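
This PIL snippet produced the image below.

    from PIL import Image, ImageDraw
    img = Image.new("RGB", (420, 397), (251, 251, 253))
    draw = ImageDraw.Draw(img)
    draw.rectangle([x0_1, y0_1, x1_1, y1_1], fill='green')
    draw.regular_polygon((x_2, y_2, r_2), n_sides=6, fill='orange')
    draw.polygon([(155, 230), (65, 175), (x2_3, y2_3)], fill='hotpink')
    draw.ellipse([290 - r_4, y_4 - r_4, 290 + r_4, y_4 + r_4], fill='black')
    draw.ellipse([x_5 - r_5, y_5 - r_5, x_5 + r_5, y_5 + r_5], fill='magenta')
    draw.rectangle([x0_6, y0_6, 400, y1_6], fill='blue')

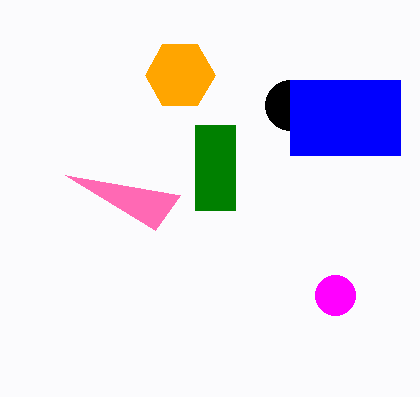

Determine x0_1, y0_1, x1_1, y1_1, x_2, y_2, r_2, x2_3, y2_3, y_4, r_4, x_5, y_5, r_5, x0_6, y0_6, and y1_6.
x0_1 = 195
y0_1 = 125
x1_1 = 235
y1_1 = 210
x_2 = 180
y_2 = 75
r_2 = 35
x2_3 = 180
y2_3 = 195
y_4 = 105
r_4 = 25
x_5 = 335
y_5 = 295
r_5 = 20
x0_6 = 290
y0_6 = 80
y1_6 = 155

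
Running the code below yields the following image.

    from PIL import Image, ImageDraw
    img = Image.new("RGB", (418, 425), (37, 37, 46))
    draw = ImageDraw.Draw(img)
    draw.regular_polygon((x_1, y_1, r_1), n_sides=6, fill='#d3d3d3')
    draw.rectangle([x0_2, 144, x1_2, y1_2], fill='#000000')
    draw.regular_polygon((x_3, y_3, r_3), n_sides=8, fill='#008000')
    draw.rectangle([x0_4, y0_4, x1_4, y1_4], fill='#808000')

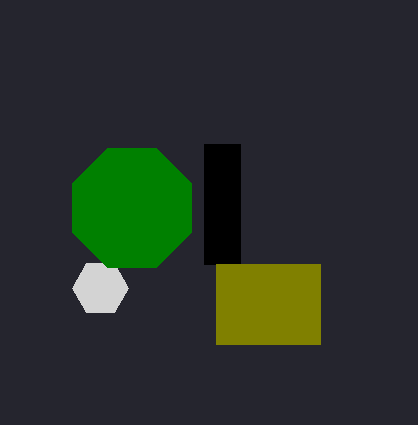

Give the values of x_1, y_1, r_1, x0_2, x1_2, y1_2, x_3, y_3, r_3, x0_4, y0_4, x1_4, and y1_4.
x_1 = 100
y_1 = 288
r_1 = 28
x0_2 = 204
x1_2 = 240
y1_2 = 264
x_3 = 132
y_3 = 208
r_3 = 64
x0_4 = 216
y0_4 = 264
x1_4 = 320
y1_4 = 344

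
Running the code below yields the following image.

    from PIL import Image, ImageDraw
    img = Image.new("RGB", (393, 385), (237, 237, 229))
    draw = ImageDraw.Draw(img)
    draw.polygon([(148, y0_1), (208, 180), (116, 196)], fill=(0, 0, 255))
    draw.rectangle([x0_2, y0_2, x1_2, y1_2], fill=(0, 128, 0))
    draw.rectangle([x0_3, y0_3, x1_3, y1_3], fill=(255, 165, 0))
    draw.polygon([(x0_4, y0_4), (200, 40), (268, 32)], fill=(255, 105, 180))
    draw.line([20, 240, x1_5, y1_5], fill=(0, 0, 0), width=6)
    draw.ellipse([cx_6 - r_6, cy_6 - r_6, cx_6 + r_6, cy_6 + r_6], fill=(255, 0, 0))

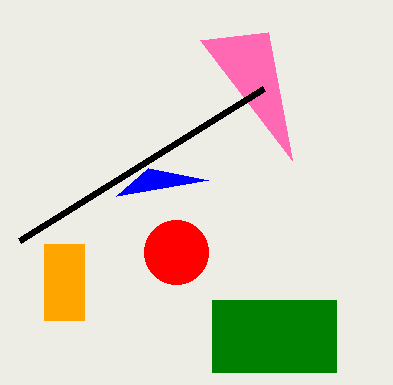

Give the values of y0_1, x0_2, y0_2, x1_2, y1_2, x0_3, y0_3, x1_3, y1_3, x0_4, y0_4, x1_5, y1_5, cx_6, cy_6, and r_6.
y0_1 = 168, x0_2 = 212, y0_2 = 300, x1_2 = 336, y1_2 = 372, x0_3 = 44, y0_3 = 244, x1_3 = 84, y1_3 = 320, x0_4 = 292, y0_4 = 160, x1_5 = 264, y1_5 = 88, cx_6 = 176, cy_6 = 252, r_6 = 32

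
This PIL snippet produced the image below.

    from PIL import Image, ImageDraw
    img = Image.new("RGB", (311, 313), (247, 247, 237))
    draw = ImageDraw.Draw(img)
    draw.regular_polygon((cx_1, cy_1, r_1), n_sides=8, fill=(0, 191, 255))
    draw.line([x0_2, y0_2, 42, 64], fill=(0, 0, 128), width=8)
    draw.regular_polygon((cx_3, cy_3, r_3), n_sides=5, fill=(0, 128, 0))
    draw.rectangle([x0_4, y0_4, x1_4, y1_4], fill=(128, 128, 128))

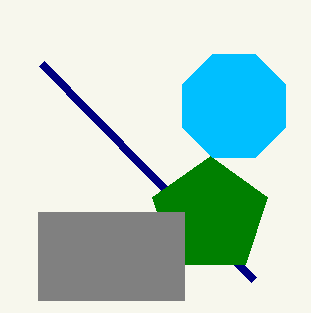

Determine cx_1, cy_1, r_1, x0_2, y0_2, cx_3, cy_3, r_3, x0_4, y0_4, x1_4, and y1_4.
cx_1 = 234, cy_1 = 106, r_1 = 56, x0_2 = 254, y0_2 = 280, cx_3 = 210, cy_3 = 216, r_3 = 60, x0_4 = 38, y0_4 = 212, x1_4 = 184, y1_4 = 300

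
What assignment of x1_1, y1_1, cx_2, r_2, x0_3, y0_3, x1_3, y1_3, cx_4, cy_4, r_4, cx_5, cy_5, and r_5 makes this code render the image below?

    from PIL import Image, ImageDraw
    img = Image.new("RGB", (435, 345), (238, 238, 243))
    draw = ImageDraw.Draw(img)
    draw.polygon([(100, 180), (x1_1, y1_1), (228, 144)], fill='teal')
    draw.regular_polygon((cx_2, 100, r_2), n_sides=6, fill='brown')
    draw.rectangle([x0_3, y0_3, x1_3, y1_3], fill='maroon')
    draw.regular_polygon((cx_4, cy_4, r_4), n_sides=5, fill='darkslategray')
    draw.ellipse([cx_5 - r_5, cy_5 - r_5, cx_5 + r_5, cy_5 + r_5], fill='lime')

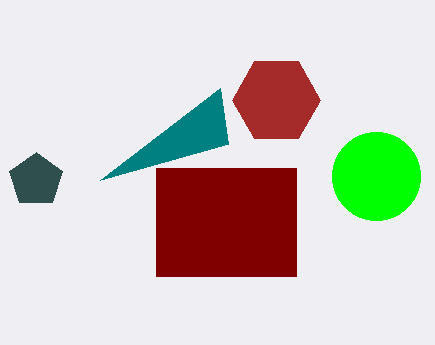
x1_1 = 220, y1_1 = 88, cx_2 = 276, r_2 = 44, x0_3 = 156, y0_3 = 168, x1_3 = 296, y1_3 = 276, cx_4 = 36, cy_4 = 180, r_4 = 28, cx_5 = 376, cy_5 = 176, r_5 = 44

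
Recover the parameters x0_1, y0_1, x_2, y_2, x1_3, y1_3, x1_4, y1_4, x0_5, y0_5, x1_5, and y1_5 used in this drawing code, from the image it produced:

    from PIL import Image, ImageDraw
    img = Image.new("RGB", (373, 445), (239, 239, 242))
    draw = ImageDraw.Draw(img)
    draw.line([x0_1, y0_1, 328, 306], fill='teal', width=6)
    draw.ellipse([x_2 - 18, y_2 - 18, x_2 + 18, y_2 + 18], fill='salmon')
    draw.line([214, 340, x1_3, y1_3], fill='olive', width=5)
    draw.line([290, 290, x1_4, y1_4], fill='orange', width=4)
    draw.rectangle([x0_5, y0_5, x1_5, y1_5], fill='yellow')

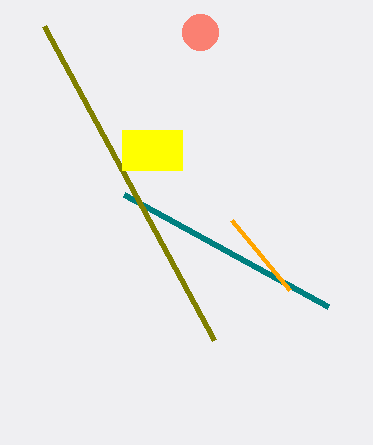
x0_1 = 124; y0_1 = 194; x_2 = 200; y_2 = 32; x1_3 = 44; y1_3 = 26; x1_4 = 232; y1_4 = 220; x0_5 = 122; y0_5 = 130; x1_5 = 182; y1_5 = 170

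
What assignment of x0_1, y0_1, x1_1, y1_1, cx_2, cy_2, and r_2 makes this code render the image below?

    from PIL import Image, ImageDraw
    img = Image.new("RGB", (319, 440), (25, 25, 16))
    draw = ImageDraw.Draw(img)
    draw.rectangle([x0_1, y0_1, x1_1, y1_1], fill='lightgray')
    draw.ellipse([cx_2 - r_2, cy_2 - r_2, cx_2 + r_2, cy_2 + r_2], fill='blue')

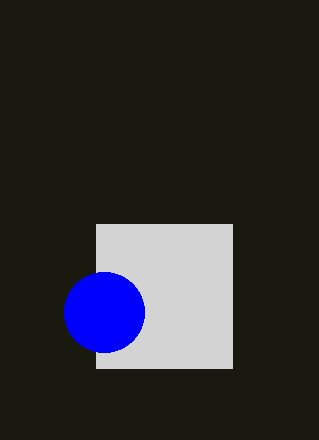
x0_1 = 96
y0_1 = 224
x1_1 = 232
y1_1 = 368
cx_2 = 104
cy_2 = 312
r_2 = 40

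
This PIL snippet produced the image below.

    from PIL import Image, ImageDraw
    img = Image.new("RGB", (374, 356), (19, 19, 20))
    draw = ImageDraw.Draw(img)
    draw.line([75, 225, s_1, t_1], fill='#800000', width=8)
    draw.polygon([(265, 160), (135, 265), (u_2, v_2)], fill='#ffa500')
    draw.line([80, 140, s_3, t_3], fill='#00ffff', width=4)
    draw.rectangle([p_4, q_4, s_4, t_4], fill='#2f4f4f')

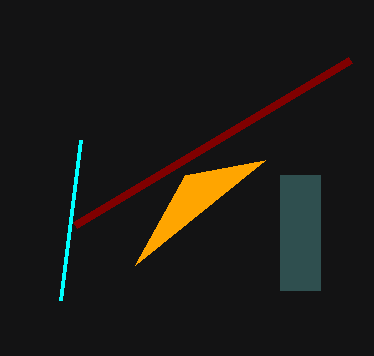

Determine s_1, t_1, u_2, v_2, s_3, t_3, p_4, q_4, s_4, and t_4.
s_1 = 350, t_1 = 60, u_2 = 185, v_2 = 175, s_3 = 60, t_3 = 300, p_4 = 280, q_4 = 175, s_4 = 320, t_4 = 290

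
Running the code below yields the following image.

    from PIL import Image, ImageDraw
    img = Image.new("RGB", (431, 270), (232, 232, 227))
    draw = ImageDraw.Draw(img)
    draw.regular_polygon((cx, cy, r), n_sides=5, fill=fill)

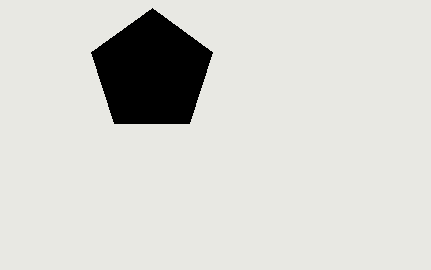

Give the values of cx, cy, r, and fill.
cx = 152
cy = 72
r = 64
fill = 'black'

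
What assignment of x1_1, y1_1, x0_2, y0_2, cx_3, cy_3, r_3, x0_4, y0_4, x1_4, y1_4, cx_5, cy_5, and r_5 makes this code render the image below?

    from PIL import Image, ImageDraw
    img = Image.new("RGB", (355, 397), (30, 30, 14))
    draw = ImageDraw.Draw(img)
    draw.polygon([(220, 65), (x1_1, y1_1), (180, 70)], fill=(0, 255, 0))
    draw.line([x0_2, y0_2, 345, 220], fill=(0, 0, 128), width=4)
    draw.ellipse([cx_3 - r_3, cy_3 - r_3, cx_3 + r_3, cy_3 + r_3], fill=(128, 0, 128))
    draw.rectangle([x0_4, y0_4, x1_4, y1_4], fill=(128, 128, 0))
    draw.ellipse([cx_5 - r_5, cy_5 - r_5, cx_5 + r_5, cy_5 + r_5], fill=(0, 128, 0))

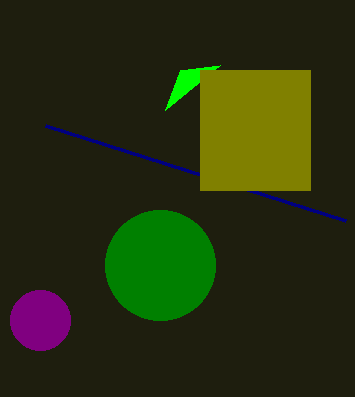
x1_1 = 165
y1_1 = 110
x0_2 = 45
y0_2 = 125
cx_3 = 40
cy_3 = 320
r_3 = 30
x0_4 = 200
y0_4 = 70
x1_4 = 310
y1_4 = 190
cx_5 = 160
cy_5 = 265
r_5 = 55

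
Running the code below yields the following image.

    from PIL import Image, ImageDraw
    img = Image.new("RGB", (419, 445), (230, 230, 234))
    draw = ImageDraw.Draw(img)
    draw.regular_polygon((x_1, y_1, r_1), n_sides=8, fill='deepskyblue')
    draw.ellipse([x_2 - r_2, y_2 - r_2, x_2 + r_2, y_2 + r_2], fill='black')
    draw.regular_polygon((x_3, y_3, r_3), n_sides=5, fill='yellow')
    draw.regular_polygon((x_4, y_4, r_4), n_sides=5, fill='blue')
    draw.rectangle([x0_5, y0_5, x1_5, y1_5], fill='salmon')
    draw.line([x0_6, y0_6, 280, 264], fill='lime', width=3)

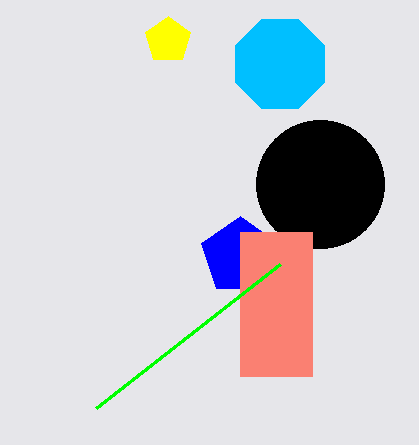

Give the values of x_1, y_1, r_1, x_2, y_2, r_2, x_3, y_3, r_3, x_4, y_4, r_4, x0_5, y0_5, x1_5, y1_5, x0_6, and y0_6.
x_1 = 280, y_1 = 64, r_1 = 48, x_2 = 320, y_2 = 184, r_2 = 64, x_3 = 168, y_3 = 40, r_3 = 24, x_4 = 240, y_4 = 256, r_4 = 40, x0_5 = 240, y0_5 = 232, x1_5 = 312, y1_5 = 376, x0_6 = 96, y0_6 = 408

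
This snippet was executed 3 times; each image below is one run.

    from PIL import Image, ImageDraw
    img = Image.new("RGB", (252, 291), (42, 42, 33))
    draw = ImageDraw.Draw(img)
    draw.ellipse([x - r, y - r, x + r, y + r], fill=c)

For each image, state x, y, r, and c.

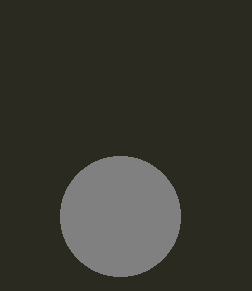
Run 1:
x = 120
y = 216
r = 60
c = 'gray'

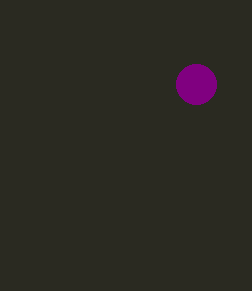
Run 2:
x = 196; y = 84; r = 20; c = 'purple'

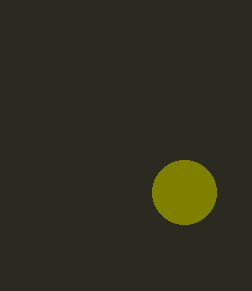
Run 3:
x = 184
y = 192
r = 32
c = 'olive'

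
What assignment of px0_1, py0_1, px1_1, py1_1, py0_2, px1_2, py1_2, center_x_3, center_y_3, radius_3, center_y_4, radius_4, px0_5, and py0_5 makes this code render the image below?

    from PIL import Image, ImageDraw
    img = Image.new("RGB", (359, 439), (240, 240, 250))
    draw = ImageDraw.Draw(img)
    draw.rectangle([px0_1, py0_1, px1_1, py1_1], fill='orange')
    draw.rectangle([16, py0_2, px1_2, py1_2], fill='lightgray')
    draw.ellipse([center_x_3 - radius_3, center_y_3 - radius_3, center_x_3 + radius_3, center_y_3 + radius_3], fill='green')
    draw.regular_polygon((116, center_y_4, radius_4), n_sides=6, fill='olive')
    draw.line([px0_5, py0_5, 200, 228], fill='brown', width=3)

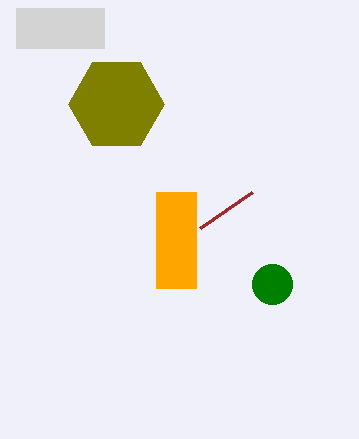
px0_1 = 156; py0_1 = 192; px1_1 = 196; py1_1 = 288; py0_2 = 8; px1_2 = 104; py1_2 = 48; center_x_3 = 272; center_y_3 = 284; radius_3 = 20; center_y_4 = 104; radius_4 = 48; px0_5 = 252; py0_5 = 192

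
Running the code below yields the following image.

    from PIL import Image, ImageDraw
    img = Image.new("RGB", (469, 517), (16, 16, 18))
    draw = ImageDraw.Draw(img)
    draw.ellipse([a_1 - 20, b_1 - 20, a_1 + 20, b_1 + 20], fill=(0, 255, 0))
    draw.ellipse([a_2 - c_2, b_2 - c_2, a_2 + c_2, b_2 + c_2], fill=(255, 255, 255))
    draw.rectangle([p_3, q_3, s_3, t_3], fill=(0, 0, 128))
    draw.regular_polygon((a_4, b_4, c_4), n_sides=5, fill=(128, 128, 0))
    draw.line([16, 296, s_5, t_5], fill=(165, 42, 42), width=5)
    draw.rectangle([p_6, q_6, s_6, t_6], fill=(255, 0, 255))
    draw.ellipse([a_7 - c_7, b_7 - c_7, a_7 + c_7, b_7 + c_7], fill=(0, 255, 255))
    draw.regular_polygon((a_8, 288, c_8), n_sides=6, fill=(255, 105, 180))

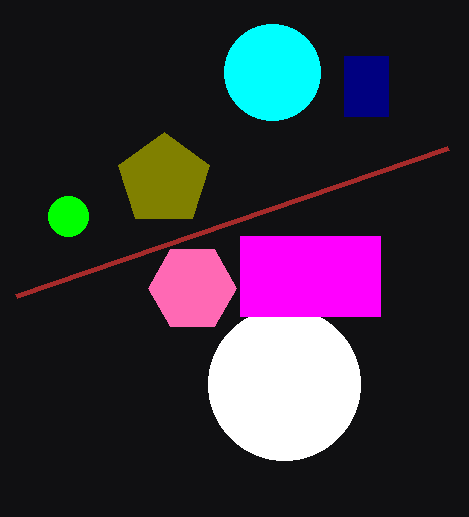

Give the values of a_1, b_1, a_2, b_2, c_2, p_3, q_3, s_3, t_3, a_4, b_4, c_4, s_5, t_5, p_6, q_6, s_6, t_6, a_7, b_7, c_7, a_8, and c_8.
a_1 = 68; b_1 = 216; a_2 = 284; b_2 = 384; c_2 = 76; p_3 = 344; q_3 = 56; s_3 = 388; t_3 = 116; a_4 = 164; b_4 = 180; c_4 = 48; s_5 = 448; t_5 = 148; p_6 = 240; q_6 = 236; s_6 = 380; t_6 = 316; a_7 = 272; b_7 = 72; c_7 = 48; a_8 = 192; c_8 = 44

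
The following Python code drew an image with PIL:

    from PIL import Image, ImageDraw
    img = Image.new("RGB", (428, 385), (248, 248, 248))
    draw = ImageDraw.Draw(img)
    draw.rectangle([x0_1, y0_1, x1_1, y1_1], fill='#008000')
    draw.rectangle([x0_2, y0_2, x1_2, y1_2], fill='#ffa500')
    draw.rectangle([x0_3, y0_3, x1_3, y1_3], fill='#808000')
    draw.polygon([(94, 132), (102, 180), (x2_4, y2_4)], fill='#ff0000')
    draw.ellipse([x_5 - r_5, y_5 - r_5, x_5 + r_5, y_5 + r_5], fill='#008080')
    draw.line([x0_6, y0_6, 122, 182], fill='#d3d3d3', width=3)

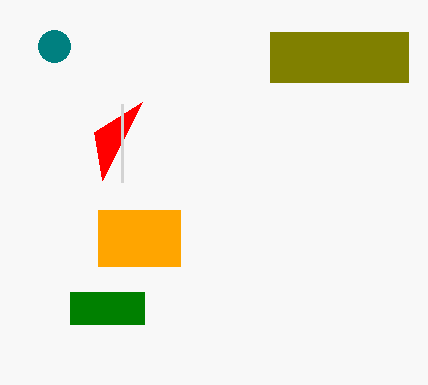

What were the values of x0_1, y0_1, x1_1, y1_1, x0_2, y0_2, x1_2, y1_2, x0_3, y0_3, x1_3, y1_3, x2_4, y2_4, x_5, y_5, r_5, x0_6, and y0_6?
x0_1 = 70
y0_1 = 292
x1_1 = 144
y1_1 = 324
x0_2 = 98
y0_2 = 210
x1_2 = 180
y1_2 = 266
x0_3 = 270
y0_3 = 32
x1_3 = 408
y1_3 = 82
x2_4 = 142
y2_4 = 102
x_5 = 54
y_5 = 46
r_5 = 16
x0_6 = 122
y0_6 = 104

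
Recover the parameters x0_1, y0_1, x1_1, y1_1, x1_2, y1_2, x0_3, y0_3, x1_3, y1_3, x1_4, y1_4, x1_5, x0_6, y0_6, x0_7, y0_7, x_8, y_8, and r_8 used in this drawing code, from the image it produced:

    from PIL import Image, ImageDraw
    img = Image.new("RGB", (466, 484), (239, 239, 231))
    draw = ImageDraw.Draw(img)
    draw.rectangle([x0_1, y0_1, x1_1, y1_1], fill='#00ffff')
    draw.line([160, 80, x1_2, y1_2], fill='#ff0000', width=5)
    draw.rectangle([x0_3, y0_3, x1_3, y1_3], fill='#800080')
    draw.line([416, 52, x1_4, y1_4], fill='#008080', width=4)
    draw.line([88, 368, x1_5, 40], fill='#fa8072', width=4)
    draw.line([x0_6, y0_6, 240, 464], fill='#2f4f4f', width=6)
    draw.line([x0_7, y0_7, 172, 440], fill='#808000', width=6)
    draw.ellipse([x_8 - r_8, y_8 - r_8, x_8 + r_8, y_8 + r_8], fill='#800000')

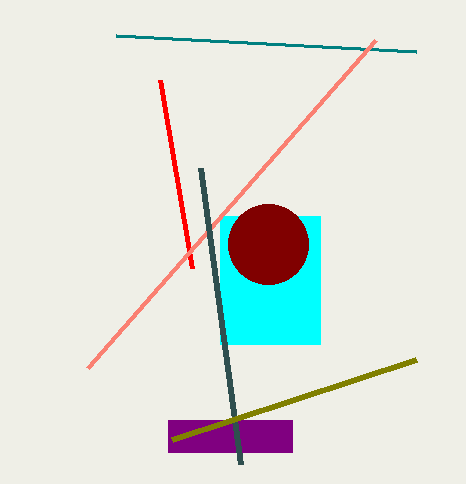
x0_1 = 220
y0_1 = 216
x1_1 = 320
y1_1 = 344
x1_2 = 192
y1_2 = 268
x0_3 = 168
y0_3 = 420
x1_3 = 292
y1_3 = 452
x1_4 = 116
y1_4 = 36
x1_5 = 376
x0_6 = 200
y0_6 = 168
x0_7 = 416
y0_7 = 360
x_8 = 268
y_8 = 244
r_8 = 40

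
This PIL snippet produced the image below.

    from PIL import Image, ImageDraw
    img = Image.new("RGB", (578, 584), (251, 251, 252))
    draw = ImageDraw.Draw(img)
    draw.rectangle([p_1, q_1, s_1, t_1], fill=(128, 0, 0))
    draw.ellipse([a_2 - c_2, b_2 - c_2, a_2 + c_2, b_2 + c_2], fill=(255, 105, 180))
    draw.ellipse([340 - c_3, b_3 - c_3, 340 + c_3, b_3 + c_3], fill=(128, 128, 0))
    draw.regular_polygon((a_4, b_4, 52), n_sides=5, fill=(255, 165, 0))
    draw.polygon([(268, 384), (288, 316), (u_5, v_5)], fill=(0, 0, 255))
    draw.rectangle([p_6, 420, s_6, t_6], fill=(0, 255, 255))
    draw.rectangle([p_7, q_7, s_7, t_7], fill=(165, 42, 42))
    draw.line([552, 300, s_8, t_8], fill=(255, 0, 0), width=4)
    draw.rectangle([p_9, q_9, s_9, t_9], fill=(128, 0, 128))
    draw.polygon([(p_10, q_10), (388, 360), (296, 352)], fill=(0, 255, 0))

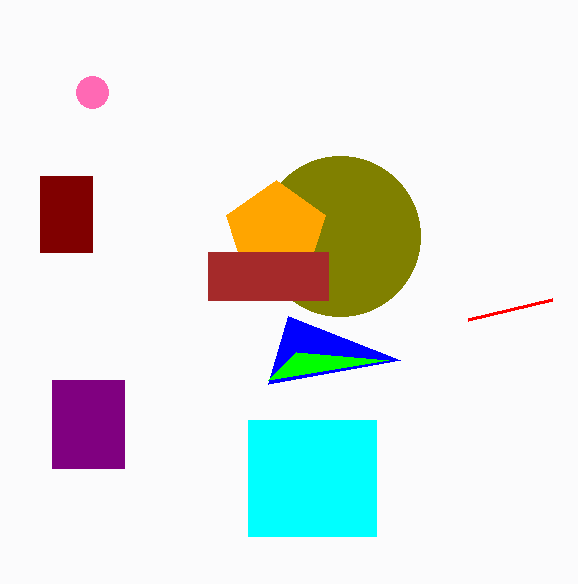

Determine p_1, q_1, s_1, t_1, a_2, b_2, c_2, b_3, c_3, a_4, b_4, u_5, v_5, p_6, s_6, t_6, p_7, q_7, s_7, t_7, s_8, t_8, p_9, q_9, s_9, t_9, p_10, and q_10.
p_1 = 40; q_1 = 176; s_1 = 92; t_1 = 252; a_2 = 92; b_2 = 92; c_2 = 16; b_3 = 236; c_3 = 80; a_4 = 276; b_4 = 232; u_5 = 400; v_5 = 360; p_6 = 248; s_6 = 376; t_6 = 536; p_7 = 208; q_7 = 252; s_7 = 328; t_7 = 300; s_8 = 468; t_8 = 320; p_9 = 52; q_9 = 380; s_9 = 124; t_9 = 468; p_10 = 268; q_10 = 380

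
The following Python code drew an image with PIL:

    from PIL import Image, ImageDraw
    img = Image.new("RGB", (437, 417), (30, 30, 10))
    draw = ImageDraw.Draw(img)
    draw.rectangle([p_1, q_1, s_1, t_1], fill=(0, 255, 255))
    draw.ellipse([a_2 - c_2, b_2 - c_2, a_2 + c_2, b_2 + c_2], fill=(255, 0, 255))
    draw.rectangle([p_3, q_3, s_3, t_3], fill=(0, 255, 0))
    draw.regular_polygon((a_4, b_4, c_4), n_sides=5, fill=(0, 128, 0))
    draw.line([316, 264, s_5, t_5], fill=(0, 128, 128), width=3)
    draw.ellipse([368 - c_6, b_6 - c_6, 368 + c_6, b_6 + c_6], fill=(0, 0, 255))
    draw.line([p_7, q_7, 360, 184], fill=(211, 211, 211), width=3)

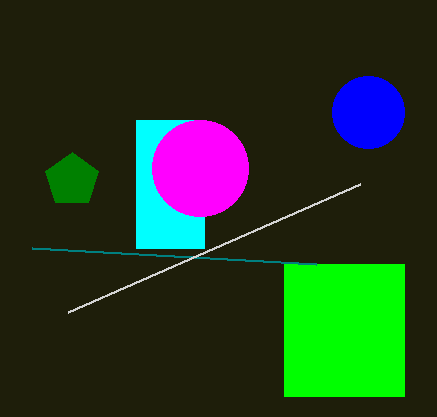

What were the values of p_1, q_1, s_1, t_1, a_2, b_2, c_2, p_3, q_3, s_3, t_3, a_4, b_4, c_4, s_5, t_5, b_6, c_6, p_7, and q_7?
p_1 = 136; q_1 = 120; s_1 = 204; t_1 = 248; a_2 = 200; b_2 = 168; c_2 = 48; p_3 = 284; q_3 = 264; s_3 = 404; t_3 = 396; a_4 = 72; b_4 = 180; c_4 = 28; s_5 = 32; t_5 = 248; b_6 = 112; c_6 = 36; p_7 = 68; q_7 = 312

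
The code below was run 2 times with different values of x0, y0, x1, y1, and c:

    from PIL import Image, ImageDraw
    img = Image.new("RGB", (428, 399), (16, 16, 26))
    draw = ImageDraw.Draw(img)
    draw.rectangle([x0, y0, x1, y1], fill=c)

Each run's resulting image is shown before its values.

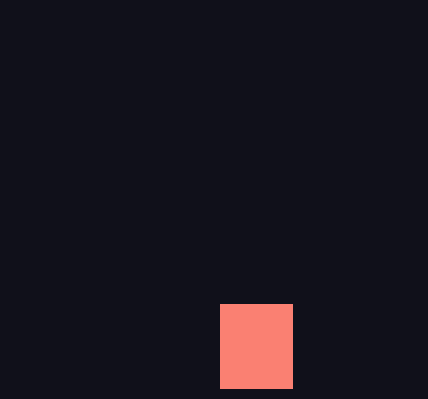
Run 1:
x0 = 220; y0 = 304; x1 = 292; y1 = 388; c = 'salmon'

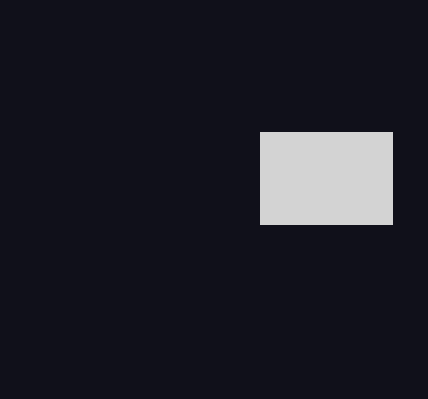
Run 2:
x0 = 260
y0 = 132
x1 = 392
y1 = 224
c = 'lightgray'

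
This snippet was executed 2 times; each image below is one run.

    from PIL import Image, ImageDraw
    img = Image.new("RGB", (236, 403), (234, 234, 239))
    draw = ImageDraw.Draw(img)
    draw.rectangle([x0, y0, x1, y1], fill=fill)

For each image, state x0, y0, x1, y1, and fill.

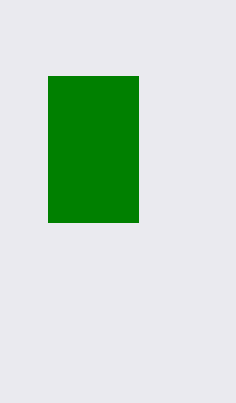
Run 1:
x0 = 48, y0 = 76, x1 = 138, y1 = 222, fill = 'green'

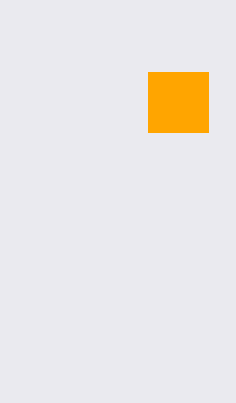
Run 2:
x0 = 148; y0 = 72; x1 = 208; y1 = 132; fill = 'orange'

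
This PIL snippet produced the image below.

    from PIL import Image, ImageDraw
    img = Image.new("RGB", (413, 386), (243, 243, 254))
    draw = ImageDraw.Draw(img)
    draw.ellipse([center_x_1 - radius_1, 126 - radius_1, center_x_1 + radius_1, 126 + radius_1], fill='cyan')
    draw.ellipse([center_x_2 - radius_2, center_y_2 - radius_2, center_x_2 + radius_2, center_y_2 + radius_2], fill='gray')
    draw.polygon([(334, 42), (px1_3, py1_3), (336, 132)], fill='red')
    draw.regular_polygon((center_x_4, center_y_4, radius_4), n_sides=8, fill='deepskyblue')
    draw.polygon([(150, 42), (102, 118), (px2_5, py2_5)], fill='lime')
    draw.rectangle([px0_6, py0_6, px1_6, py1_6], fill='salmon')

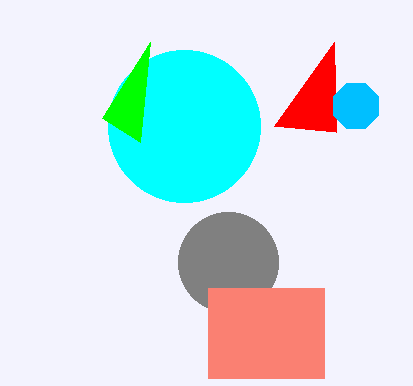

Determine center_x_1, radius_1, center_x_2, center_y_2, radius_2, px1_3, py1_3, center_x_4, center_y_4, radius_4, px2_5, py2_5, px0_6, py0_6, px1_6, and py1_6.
center_x_1 = 184, radius_1 = 76, center_x_2 = 228, center_y_2 = 262, radius_2 = 50, px1_3 = 274, py1_3 = 126, center_x_4 = 356, center_y_4 = 106, radius_4 = 24, px2_5 = 140, py2_5 = 142, px0_6 = 208, py0_6 = 288, px1_6 = 324, py1_6 = 378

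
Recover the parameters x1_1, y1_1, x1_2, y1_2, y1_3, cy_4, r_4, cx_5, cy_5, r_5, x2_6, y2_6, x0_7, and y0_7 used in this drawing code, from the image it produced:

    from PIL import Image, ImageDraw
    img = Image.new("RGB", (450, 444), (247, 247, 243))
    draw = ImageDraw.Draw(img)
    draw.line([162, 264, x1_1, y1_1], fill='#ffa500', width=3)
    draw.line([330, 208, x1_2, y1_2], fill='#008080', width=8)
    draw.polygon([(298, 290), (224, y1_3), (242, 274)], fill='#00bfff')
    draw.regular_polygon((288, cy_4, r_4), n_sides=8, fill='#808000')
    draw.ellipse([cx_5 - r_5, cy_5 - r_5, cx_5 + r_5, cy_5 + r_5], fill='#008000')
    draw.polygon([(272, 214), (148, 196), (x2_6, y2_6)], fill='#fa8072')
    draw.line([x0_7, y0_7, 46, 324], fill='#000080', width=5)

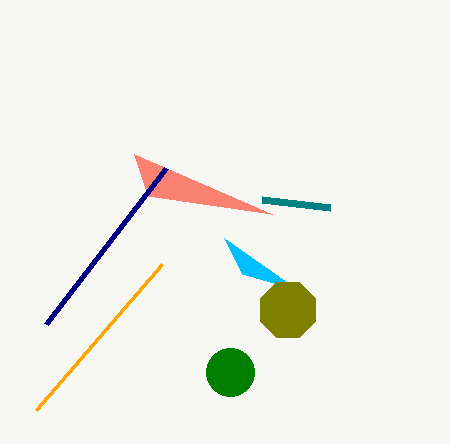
x1_1 = 36, y1_1 = 410, x1_2 = 262, y1_2 = 200, y1_3 = 238, cy_4 = 310, r_4 = 30, cx_5 = 230, cy_5 = 372, r_5 = 24, x2_6 = 134, y2_6 = 154, x0_7 = 166, y0_7 = 168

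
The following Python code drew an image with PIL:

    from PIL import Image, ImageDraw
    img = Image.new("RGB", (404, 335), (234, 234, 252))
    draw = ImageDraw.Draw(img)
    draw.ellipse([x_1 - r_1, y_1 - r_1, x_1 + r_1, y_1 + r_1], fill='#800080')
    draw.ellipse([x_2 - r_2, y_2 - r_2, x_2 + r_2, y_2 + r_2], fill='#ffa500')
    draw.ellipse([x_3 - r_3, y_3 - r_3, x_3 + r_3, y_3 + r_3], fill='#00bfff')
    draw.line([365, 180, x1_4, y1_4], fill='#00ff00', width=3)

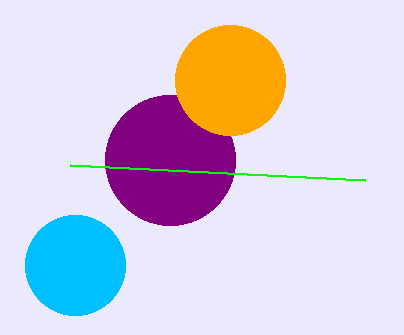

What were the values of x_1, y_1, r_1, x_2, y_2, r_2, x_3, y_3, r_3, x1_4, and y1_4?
x_1 = 170; y_1 = 160; r_1 = 65; x_2 = 230; y_2 = 80; r_2 = 55; x_3 = 75; y_3 = 265; r_3 = 50; x1_4 = 70; y1_4 = 165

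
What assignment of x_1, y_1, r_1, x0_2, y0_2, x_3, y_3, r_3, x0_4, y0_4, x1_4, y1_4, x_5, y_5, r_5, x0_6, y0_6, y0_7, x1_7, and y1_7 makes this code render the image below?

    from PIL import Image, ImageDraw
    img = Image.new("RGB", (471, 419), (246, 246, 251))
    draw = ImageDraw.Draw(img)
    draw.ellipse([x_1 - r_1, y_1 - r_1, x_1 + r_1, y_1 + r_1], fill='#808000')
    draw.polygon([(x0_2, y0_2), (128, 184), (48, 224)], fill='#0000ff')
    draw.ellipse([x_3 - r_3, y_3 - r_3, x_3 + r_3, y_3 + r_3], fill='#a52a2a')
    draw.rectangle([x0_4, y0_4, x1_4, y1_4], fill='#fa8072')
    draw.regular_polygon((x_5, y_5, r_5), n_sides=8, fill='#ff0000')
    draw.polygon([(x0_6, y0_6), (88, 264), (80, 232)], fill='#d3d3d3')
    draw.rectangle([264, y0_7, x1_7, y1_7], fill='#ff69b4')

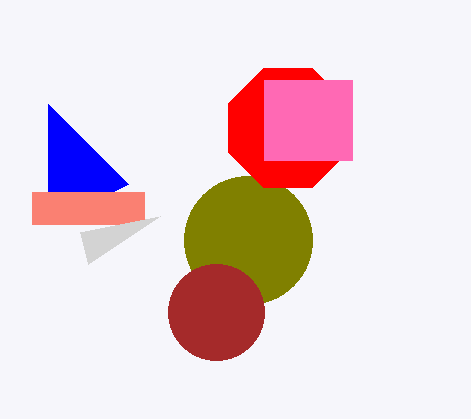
x_1 = 248; y_1 = 240; r_1 = 64; x0_2 = 48; y0_2 = 104; x_3 = 216; y_3 = 312; r_3 = 48; x0_4 = 32; y0_4 = 192; x1_4 = 144; y1_4 = 224; x_5 = 288; y_5 = 128; r_5 = 64; x0_6 = 160; y0_6 = 216; y0_7 = 80; x1_7 = 352; y1_7 = 160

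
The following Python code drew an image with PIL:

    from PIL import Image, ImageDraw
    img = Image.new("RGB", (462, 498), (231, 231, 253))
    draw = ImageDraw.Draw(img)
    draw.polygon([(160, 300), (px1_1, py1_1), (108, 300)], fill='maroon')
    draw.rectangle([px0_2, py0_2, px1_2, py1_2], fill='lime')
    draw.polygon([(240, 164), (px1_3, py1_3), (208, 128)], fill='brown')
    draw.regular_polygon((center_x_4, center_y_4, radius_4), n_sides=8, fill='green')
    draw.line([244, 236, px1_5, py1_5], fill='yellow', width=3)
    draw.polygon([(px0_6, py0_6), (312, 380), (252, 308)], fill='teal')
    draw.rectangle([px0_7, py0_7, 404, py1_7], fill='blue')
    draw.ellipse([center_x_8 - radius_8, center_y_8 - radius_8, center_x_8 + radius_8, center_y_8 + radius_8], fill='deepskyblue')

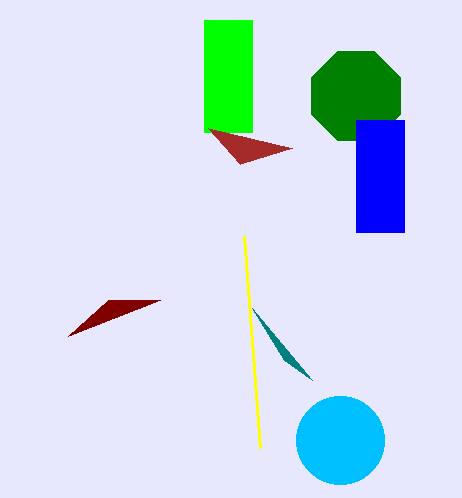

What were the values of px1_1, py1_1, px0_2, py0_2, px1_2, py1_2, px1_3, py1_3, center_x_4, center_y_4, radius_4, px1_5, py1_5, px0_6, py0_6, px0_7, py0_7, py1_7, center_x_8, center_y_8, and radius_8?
px1_1 = 68, py1_1 = 336, px0_2 = 204, py0_2 = 20, px1_2 = 252, py1_2 = 132, px1_3 = 292, py1_3 = 148, center_x_4 = 356, center_y_4 = 96, radius_4 = 48, px1_5 = 260, py1_5 = 448, px0_6 = 284, py0_6 = 360, px0_7 = 356, py0_7 = 120, py1_7 = 232, center_x_8 = 340, center_y_8 = 440, radius_8 = 44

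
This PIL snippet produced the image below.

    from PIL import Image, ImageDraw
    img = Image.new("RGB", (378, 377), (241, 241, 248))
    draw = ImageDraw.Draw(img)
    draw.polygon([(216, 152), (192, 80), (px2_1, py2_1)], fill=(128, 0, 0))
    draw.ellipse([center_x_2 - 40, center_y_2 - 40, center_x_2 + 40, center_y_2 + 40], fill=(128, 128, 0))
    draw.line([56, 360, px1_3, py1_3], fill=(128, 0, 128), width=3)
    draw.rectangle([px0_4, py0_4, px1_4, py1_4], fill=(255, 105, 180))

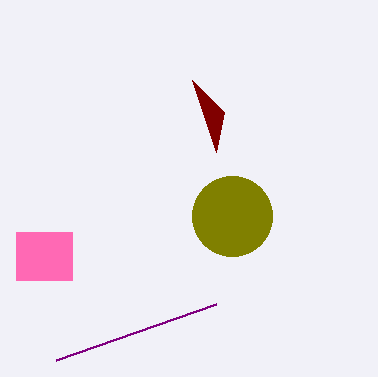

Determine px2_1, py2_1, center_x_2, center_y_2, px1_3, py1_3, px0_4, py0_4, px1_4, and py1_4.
px2_1 = 224, py2_1 = 112, center_x_2 = 232, center_y_2 = 216, px1_3 = 216, py1_3 = 304, px0_4 = 16, py0_4 = 232, px1_4 = 72, py1_4 = 280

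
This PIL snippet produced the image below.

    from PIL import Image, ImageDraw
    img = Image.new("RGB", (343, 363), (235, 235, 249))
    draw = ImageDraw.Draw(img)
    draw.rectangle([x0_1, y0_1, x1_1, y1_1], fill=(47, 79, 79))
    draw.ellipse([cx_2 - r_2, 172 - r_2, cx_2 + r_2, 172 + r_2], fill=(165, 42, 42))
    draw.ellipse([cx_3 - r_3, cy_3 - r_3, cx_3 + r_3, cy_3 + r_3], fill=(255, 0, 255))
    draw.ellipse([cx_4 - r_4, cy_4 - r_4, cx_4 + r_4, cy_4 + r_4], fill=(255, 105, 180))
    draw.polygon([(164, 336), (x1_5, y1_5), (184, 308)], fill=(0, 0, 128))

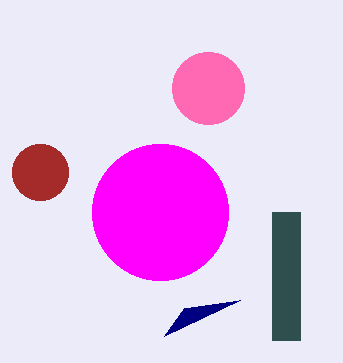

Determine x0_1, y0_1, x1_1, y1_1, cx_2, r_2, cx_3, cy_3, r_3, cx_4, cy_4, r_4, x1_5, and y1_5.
x0_1 = 272; y0_1 = 212; x1_1 = 300; y1_1 = 340; cx_2 = 40; r_2 = 28; cx_3 = 160; cy_3 = 212; r_3 = 68; cx_4 = 208; cy_4 = 88; r_4 = 36; x1_5 = 240; y1_5 = 300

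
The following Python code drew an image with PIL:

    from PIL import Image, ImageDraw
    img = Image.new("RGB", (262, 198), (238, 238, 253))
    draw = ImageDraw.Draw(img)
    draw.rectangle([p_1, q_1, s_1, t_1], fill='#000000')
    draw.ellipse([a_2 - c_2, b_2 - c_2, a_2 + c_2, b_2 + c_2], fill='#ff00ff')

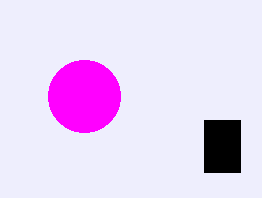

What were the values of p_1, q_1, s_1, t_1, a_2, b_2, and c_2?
p_1 = 204; q_1 = 120; s_1 = 240; t_1 = 172; a_2 = 84; b_2 = 96; c_2 = 36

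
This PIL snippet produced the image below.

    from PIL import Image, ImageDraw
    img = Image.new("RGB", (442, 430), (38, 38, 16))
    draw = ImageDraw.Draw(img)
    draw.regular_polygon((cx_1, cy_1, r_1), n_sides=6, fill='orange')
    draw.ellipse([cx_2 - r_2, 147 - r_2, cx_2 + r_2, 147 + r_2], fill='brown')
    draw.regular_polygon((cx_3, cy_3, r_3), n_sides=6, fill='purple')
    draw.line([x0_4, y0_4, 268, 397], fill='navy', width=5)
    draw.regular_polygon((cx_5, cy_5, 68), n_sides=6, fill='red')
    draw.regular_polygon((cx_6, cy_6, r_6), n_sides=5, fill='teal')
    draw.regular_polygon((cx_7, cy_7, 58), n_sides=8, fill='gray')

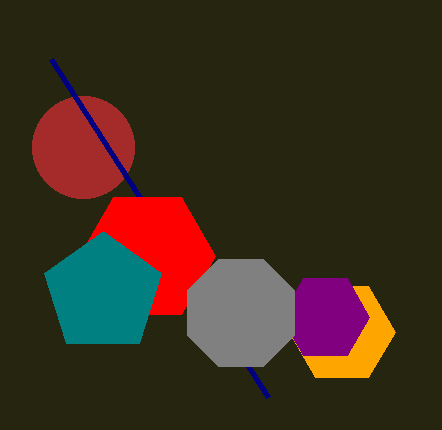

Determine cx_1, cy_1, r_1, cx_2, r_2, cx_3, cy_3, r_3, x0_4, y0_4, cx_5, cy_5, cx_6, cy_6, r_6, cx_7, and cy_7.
cx_1 = 342; cy_1 = 332; r_1 = 53; cx_2 = 83; r_2 = 51; cx_3 = 325; cy_3 = 317; r_3 = 44; x0_4 = 51; y0_4 = 59; cx_5 = 147; cy_5 = 256; cx_6 = 103; cy_6 = 293; r_6 = 62; cx_7 = 241; cy_7 = 313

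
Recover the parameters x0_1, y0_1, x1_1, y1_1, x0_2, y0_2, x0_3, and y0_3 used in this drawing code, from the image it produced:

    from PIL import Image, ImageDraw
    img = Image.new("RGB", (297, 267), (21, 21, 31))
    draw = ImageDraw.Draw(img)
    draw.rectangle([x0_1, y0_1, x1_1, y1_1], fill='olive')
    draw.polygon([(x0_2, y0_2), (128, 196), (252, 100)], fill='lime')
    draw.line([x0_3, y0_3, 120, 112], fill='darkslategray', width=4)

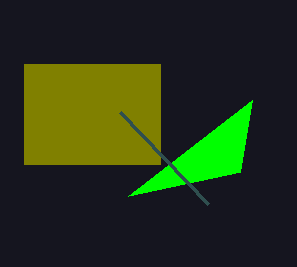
x0_1 = 24
y0_1 = 64
x1_1 = 160
y1_1 = 164
x0_2 = 240
y0_2 = 172
x0_3 = 208
y0_3 = 204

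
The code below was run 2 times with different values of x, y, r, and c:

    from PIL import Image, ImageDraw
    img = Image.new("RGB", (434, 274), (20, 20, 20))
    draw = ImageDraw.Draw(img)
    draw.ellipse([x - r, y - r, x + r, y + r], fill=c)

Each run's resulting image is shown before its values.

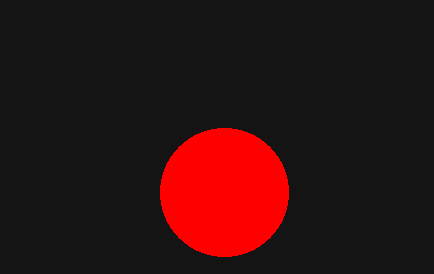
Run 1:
x = 224, y = 192, r = 64, c = 'red'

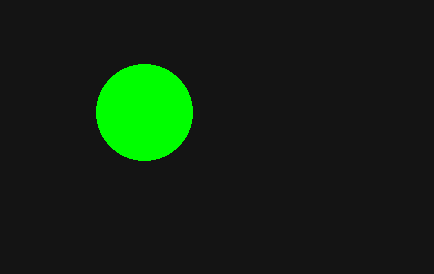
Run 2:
x = 144, y = 112, r = 48, c = 'lime'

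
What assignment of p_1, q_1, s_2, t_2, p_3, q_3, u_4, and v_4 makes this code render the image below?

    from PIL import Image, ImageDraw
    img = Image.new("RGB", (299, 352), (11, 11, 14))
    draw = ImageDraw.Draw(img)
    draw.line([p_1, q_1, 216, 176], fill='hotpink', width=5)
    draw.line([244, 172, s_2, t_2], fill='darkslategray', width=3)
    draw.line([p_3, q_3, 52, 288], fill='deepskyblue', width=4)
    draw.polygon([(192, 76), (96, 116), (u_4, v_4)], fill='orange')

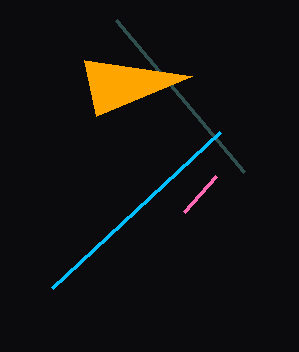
p_1 = 184
q_1 = 212
s_2 = 116
t_2 = 20
p_3 = 220
q_3 = 132
u_4 = 84
v_4 = 60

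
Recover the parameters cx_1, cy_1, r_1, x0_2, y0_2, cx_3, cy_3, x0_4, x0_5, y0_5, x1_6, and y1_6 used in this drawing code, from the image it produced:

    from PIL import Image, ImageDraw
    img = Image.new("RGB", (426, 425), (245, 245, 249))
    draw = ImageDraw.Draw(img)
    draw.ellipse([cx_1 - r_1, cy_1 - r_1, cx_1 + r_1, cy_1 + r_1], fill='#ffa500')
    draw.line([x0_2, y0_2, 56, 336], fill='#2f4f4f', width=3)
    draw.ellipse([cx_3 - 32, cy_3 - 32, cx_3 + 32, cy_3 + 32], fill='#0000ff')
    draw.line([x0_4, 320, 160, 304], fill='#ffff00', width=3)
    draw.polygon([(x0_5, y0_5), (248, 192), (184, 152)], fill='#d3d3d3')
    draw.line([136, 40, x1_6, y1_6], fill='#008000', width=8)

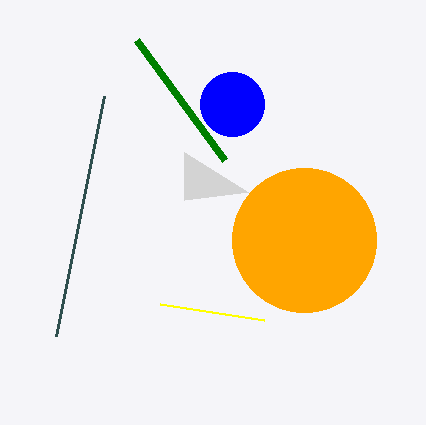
cx_1 = 304, cy_1 = 240, r_1 = 72, x0_2 = 104, y0_2 = 96, cx_3 = 232, cy_3 = 104, x0_4 = 264, x0_5 = 184, y0_5 = 200, x1_6 = 224, y1_6 = 160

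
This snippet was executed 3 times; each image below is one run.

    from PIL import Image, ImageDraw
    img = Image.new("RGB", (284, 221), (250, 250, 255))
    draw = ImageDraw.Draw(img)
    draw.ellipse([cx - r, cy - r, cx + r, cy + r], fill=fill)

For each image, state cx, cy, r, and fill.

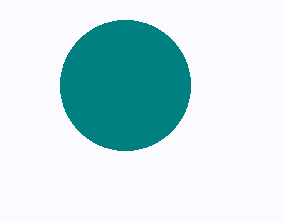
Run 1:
cx = 125
cy = 85
r = 65
fill = 'teal'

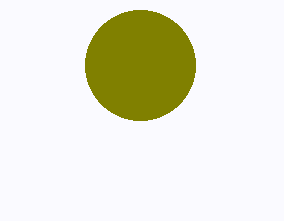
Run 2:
cx = 140
cy = 65
r = 55
fill = 'olive'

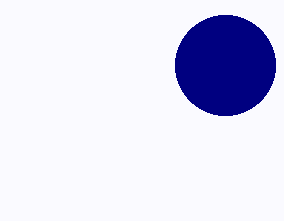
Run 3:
cx = 225, cy = 65, r = 50, fill = 'navy'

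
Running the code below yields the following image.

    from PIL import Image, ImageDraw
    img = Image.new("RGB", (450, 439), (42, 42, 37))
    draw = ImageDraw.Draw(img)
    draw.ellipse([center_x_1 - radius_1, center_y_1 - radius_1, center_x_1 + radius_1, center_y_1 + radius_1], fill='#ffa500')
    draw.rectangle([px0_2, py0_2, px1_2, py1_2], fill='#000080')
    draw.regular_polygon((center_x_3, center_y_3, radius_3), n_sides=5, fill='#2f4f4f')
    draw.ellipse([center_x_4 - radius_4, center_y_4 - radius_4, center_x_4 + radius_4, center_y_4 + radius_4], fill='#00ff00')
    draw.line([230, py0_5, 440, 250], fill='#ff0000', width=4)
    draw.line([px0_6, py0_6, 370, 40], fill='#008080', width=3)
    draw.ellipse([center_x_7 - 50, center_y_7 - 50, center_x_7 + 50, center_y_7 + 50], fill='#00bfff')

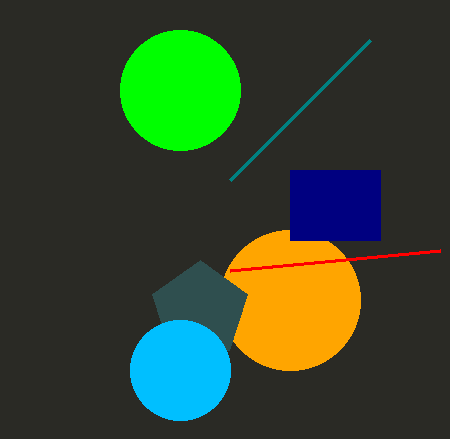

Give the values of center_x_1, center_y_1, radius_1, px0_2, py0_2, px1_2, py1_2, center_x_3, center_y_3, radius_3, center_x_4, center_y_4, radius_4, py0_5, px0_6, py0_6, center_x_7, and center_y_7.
center_x_1 = 290; center_y_1 = 300; radius_1 = 70; px0_2 = 290; py0_2 = 170; px1_2 = 380; py1_2 = 240; center_x_3 = 200; center_y_3 = 310; radius_3 = 50; center_x_4 = 180; center_y_4 = 90; radius_4 = 60; py0_5 = 270; px0_6 = 230; py0_6 = 180; center_x_7 = 180; center_y_7 = 370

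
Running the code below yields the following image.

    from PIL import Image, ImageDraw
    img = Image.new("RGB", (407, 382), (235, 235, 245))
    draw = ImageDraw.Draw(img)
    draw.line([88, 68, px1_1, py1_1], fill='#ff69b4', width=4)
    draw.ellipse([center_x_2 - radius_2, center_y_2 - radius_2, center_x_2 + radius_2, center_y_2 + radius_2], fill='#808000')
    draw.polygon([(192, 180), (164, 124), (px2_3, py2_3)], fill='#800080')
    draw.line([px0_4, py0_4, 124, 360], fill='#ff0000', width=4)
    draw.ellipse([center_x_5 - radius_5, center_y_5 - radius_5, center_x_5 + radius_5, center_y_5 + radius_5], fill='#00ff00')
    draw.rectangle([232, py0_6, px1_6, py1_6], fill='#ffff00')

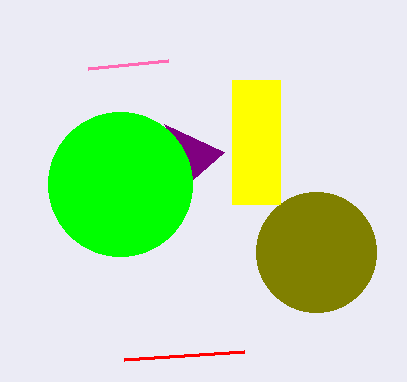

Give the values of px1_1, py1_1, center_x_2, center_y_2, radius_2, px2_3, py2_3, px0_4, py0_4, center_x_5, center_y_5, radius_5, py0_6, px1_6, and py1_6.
px1_1 = 168, py1_1 = 60, center_x_2 = 316, center_y_2 = 252, radius_2 = 60, px2_3 = 224, py2_3 = 152, px0_4 = 244, py0_4 = 352, center_x_5 = 120, center_y_5 = 184, radius_5 = 72, py0_6 = 80, px1_6 = 280, py1_6 = 204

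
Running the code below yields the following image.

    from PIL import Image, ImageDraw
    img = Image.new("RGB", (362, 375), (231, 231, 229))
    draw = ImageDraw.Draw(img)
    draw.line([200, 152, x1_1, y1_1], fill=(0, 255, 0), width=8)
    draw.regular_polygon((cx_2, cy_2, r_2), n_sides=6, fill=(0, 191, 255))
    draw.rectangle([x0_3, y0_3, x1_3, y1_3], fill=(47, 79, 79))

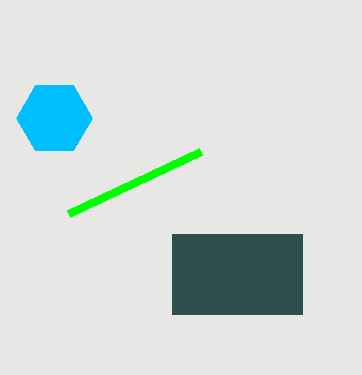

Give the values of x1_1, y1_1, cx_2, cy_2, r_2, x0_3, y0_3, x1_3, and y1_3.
x1_1 = 68, y1_1 = 214, cx_2 = 54, cy_2 = 118, r_2 = 38, x0_3 = 172, y0_3 = 234, x1_3 = 302, y1_3 = 314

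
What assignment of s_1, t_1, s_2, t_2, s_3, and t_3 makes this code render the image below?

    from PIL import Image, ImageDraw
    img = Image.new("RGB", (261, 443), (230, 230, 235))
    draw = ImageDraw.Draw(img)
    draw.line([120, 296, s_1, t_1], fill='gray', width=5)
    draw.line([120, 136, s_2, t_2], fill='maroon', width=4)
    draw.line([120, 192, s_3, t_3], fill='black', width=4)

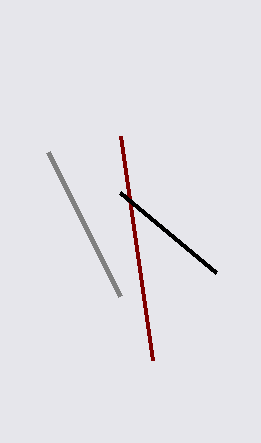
s_1 = 48, t_1 = 152, s_2 = 152, t_2 = 360, s_3 = 216, t_3 = 272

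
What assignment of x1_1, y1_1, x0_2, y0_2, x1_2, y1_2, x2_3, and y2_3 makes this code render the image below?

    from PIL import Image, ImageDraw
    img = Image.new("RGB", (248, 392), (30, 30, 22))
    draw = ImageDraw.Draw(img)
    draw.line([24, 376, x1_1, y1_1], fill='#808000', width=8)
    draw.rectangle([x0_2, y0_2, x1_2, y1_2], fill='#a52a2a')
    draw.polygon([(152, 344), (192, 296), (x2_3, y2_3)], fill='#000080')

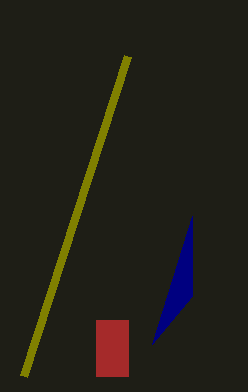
x1_1 = 128, y1_1 = 56, x0_2 = 96, y0_2 = 320, x1_2 = 128, y1_2 = 376, x2_3 = 192, y2_3 = 216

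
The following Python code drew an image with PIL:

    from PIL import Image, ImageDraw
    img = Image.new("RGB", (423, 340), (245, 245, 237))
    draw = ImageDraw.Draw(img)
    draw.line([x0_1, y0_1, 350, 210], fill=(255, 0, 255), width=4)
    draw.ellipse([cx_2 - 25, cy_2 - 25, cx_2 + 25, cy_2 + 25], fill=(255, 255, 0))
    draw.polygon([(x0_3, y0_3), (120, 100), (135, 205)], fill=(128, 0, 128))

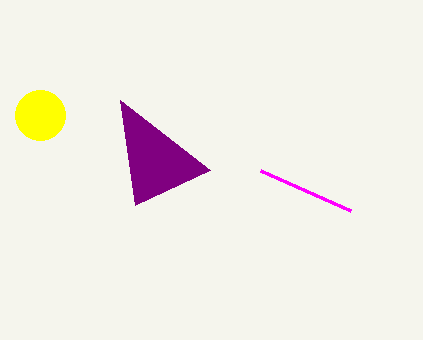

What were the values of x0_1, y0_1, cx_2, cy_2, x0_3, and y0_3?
x0_1 = 260, y0_1 = 170, cx_2 = 40, cy_2 = 115, x0_3 = 210, y0_3 = 170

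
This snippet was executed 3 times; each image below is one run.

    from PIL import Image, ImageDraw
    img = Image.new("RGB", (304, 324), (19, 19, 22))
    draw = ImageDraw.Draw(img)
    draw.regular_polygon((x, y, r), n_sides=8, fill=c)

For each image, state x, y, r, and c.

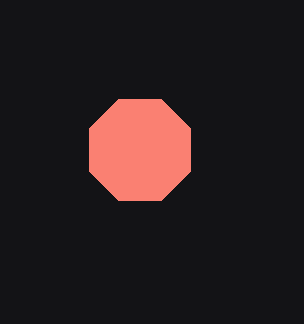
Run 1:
x = 140; y = 150; r = 55; c = 'salmon'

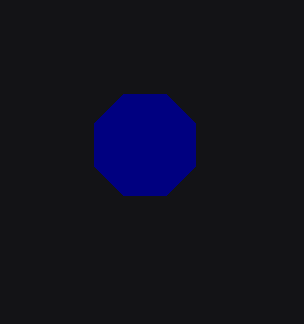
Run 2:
x = 145
y = 145
r = 55
c = 'navy'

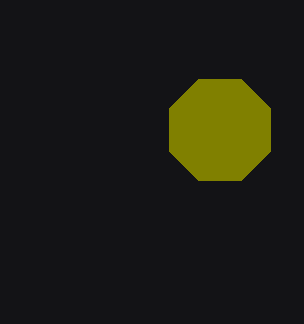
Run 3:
x = 220
y = 130
r = 55
c = 'olive'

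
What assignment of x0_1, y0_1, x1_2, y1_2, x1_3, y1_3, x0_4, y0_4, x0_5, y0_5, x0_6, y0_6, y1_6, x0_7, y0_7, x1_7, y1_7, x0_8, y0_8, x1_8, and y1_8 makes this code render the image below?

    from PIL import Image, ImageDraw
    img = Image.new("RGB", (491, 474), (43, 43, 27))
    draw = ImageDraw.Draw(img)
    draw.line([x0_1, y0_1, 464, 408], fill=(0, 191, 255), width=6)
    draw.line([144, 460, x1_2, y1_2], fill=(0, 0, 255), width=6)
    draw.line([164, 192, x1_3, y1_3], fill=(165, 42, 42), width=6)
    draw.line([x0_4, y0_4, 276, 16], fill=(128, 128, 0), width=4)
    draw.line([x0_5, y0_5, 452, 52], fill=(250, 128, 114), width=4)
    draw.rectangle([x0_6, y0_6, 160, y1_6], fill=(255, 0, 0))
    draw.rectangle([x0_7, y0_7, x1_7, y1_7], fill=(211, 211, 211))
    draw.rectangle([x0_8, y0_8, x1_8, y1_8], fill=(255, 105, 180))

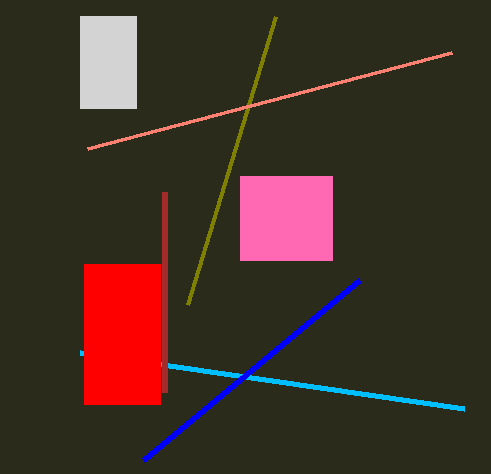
x0_1 = 80; y0_1 = 352; x1_2 = 360; y1_2 = 280; x1_3 = 164; y1_3 = 392; x0_4 = 188; y0_4 = 304; x0_5 = 88; y0_5 = 148; x0_6 = 84; y0_6 = 264; y1_6 = 404; x0_7 = 80; y0_7 = 16; x1_7 = 136; y1_7 = 108; x0_8 = 240; y0_8 = 176; x1_8 = 332; y1_8 = 260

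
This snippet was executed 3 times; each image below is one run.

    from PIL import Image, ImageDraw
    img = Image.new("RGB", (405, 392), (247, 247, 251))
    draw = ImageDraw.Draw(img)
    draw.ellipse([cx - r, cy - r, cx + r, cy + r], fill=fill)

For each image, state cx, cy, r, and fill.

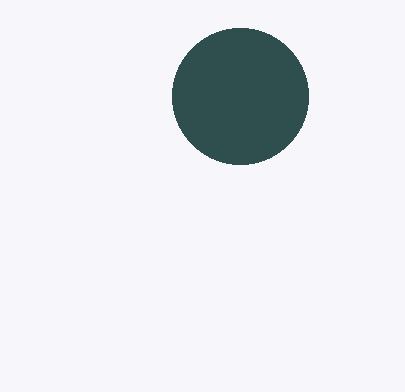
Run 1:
cx = 240, cy = 96, r = 68, fill = 'darkslategray'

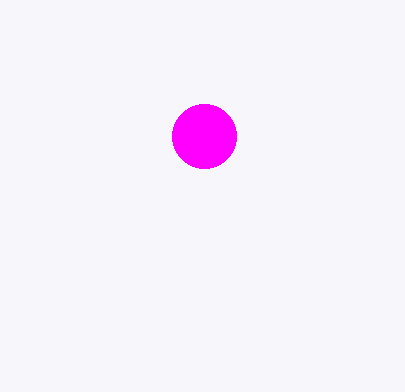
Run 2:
cx = 204, cy = 136, r = 32, fill = 'magenta'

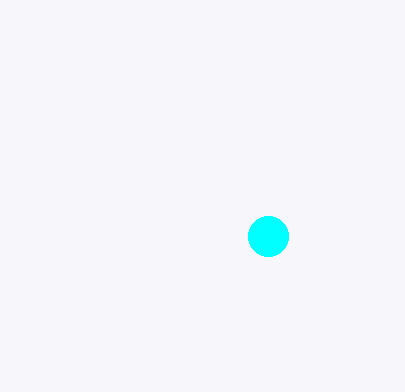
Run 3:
cx = 268, cy = 236, r = 20, fill = 'cyan'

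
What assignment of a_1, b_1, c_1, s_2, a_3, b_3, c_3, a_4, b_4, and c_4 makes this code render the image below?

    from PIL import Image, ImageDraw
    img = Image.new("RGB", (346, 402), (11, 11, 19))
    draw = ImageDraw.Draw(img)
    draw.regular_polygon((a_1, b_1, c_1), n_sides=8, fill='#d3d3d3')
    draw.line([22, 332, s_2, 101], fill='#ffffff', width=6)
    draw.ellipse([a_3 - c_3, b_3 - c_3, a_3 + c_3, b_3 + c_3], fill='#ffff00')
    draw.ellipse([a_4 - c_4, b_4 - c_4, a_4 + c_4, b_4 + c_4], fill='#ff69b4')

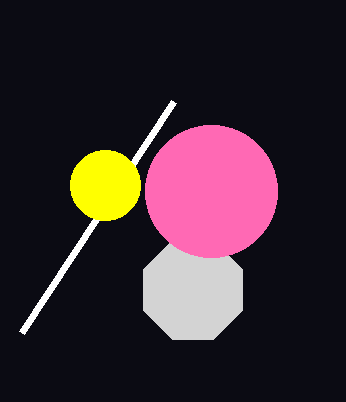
a_1 = 193; b_1 = 290; c_1 = 54; s_2 = 174; a_3 = 105; b_3 = 185; c_3 = 35; a_4 = 211; b_4 = 191; c_4 = 66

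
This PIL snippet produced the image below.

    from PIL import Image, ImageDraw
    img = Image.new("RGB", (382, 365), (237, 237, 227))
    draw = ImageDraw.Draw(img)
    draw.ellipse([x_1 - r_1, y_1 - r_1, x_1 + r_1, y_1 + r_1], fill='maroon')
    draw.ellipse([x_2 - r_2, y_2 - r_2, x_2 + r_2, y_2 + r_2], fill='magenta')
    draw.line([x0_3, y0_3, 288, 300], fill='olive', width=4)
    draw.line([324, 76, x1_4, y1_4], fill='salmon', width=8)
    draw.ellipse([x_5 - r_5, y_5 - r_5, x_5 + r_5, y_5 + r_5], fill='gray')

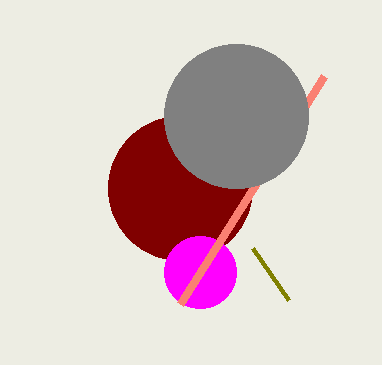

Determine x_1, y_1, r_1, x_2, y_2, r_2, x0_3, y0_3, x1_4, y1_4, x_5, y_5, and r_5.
x_1 = 180, y_1 = 188, r_1 = 72, x_2 = 200, y_2 = 272, r_2 = 36, x0_3 = 252, y0_3 = 248, x1_4 = 180, y1_4 = 304, x_5 = 236, y_5 = 116, r_5 = 72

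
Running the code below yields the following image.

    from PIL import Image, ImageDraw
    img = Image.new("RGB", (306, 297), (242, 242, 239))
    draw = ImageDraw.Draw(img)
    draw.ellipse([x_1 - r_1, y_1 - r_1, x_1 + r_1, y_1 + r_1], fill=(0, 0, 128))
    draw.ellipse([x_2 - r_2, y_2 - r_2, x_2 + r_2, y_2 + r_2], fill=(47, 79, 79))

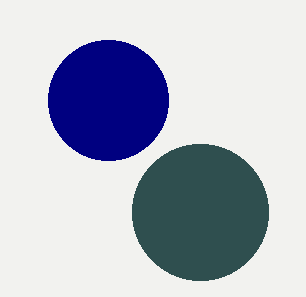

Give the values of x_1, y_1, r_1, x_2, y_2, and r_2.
x_1 = 108
y_1 = 100
r_1 = 60
x_2 = 200
y_2 = 212
r_2 = 68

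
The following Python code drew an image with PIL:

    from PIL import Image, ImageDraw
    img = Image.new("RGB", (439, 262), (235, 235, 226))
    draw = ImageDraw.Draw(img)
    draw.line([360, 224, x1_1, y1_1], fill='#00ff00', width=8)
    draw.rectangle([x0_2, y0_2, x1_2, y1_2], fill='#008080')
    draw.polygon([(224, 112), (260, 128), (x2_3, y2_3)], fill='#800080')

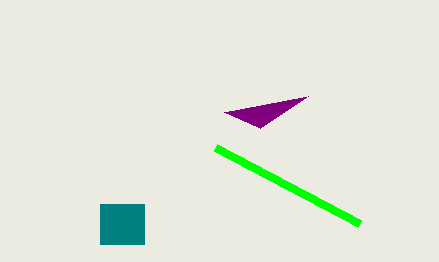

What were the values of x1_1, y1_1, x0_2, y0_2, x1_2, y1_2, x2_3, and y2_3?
x1_1 = 216, y1_1 = 148, x0_2 = 100, y0_2 = 204, x1_2 = 144, y1_2 = 244, x2_3 = 308, y2_3 = 96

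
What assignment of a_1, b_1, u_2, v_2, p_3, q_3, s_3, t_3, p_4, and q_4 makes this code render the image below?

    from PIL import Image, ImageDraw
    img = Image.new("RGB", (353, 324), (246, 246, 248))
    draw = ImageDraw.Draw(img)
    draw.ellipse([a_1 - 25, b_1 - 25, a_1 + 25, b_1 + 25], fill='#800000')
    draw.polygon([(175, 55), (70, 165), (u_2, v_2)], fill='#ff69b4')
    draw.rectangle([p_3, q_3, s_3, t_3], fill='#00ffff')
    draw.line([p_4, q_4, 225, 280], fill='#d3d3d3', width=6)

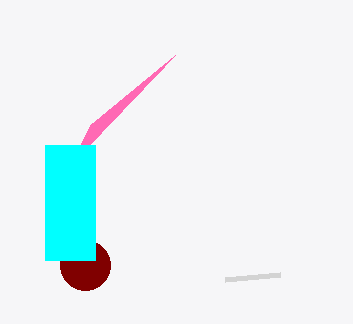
a_1 = 85, b_1 = 265, u_2 = 90, v_2 = 125, p_3 = 45, q_3 = 145, s_3 = 95, t_3 = 260, p_4 = 280, q_4 = 275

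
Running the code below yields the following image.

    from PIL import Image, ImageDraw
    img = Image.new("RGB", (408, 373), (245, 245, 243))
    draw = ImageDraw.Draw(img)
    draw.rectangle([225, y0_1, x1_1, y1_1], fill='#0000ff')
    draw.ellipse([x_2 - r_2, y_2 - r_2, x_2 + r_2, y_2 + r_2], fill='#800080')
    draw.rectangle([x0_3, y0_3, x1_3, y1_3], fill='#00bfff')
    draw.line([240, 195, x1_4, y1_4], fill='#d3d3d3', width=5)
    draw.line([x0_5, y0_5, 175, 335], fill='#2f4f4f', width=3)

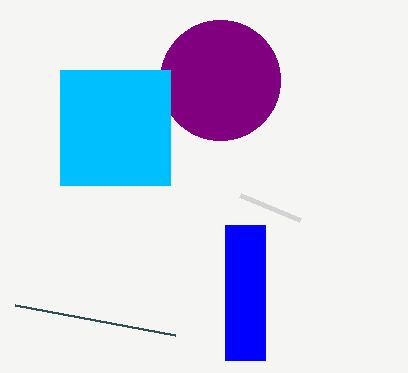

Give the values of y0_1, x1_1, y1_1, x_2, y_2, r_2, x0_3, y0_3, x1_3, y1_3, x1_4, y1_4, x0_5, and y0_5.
y0_1 = 225
x1_1 = 265
y1_1 = 360
x_2 = 220
y_2 = 80
r_2 = 60
x0_3 = 60
y0_3 = 70
x1_3 = 170
y1_3 = 185
x1_4 = 300
y1_4 = 220
x0_5 = 15
y0_5 = 305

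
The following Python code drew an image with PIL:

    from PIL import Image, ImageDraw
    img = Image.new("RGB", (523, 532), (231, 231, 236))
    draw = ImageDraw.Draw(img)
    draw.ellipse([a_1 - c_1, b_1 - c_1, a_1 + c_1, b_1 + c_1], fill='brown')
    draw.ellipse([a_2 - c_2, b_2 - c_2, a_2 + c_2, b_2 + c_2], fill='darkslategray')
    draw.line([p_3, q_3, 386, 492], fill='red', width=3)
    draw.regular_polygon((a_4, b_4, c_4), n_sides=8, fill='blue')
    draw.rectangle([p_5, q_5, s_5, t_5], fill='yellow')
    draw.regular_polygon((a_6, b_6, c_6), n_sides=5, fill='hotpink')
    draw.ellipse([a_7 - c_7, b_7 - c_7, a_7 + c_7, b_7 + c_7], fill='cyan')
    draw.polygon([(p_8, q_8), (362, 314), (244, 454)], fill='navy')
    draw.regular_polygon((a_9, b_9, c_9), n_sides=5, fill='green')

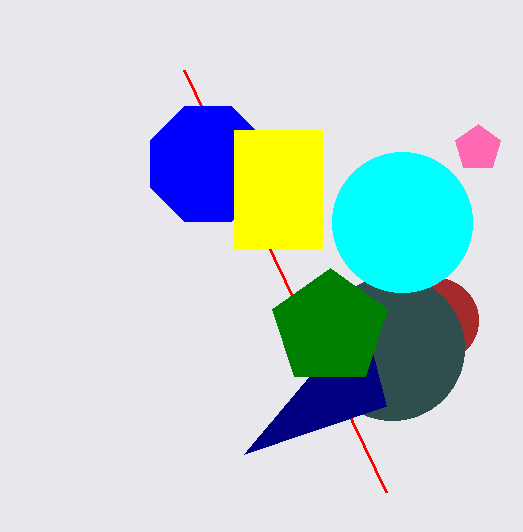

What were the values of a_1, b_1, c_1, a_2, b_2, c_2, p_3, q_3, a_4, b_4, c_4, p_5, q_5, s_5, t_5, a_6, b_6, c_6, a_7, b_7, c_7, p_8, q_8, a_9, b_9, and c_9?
a_1 = 436; b_1 = 320; c_1 = 42; a_2 = 392; b_2 = 348; c_2 = 72; p_3 = 184; q_3 = 70; a_4 = 208; b_4 = 164; c_4 = 62; p_5 = 234; q_5 = 130; s_5 = 322; t_5 = 248; a_6 = 478; b_6 = 148; c_6 = 24; a_7 = 402; b_7 = 222; c_7 = 70; p_8 = 386; q_8 = 406; a_9 = 330; b_9 = 328; c_9 = 60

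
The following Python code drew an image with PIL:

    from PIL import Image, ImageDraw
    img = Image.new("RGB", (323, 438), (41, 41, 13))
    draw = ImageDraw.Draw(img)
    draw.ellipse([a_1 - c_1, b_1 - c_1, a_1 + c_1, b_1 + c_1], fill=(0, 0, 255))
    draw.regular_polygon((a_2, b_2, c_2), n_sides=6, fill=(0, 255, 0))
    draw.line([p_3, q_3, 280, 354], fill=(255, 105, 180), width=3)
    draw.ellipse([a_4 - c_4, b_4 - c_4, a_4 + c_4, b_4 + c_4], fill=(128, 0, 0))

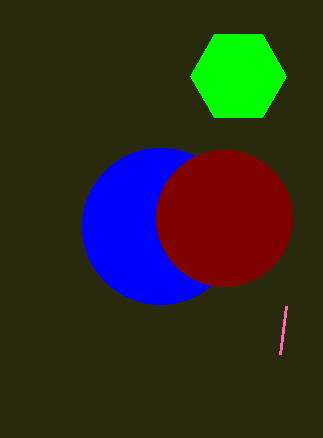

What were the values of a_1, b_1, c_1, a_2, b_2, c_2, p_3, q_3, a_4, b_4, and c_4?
a_1 = 160, b_1 = 226, c_1 = 78, a_2 = 238, b_2 = 76, c_2 = 48, p_3 = 286, q_3 = 306, a_4 = 224, b_4 = 218, c_4 = 68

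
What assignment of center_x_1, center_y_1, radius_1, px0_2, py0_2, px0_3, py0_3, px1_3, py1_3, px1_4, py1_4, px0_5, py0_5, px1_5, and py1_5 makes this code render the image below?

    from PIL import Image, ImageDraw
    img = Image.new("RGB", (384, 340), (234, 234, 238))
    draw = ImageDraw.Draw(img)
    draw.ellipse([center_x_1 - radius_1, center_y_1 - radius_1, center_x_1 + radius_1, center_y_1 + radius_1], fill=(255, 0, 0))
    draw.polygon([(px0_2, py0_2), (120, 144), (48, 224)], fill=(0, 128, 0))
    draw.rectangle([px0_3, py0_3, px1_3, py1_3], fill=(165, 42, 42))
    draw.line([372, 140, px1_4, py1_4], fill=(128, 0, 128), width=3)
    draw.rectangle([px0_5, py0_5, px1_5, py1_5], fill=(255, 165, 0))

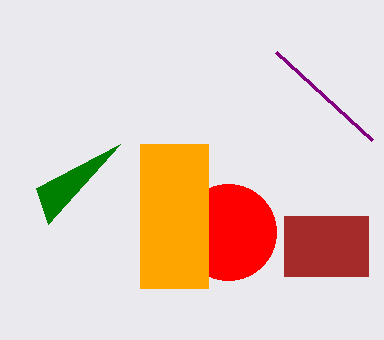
center_x_1 = 228; center_y_1 = 232; radius_1 = 48; px0_2 = 36; py0_2 = 188; px0_3 = 284; py0_3 = 216; px1_3 = 368; py1_3 = 276; px1_4 = 276; py1_4 = 52; px0_5 = 140; py0_5 = 144; px1_5 = 208; py1_5 = 288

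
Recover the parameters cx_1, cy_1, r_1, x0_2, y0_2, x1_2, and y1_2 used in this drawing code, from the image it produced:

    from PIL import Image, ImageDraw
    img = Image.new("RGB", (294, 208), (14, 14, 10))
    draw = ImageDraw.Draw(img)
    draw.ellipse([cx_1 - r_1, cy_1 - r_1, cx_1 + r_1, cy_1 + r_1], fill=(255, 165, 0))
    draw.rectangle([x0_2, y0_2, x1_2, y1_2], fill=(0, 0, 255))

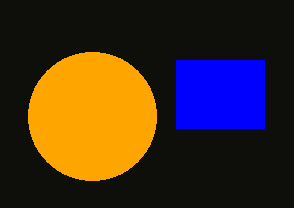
cx_1 = 92
cy_1 = 116
r_1 = 64
x0_2 = 176
y0_2 = 60
x1_2 = 264
y1_2 = 128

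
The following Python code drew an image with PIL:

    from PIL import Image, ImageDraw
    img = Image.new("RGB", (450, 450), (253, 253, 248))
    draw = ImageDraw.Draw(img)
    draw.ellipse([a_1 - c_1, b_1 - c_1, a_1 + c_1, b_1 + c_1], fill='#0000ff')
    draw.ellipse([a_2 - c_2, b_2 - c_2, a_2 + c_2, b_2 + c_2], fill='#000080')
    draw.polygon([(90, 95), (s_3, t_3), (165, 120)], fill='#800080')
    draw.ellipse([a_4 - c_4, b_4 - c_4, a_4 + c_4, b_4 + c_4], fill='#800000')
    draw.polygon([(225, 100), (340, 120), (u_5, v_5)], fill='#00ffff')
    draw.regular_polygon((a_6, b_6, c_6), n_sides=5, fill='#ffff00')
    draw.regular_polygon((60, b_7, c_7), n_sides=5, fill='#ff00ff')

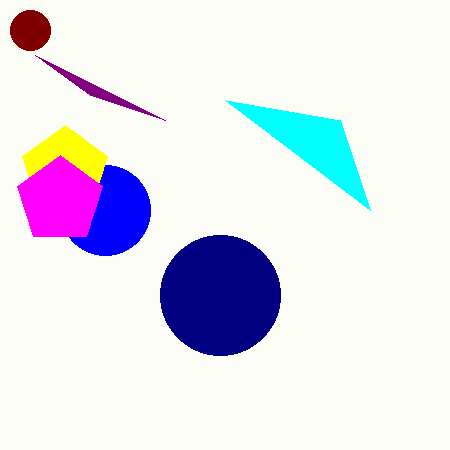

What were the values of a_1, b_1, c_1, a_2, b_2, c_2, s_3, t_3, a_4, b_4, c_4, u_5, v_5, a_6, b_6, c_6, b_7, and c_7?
a_1 = 105, b_1 = 210, c_1 = 45, a_2 = 220, b_2 = 295, c_2 = 60, s_3 = 35, t_3 = 55, a_4 = 30, b_4 = 30, c_4 = 20, u_5 = 370, v_5 = 210, a_6 = 65, b_6 = 170, c_6 = 45, b_7 = 200, c_7 = 45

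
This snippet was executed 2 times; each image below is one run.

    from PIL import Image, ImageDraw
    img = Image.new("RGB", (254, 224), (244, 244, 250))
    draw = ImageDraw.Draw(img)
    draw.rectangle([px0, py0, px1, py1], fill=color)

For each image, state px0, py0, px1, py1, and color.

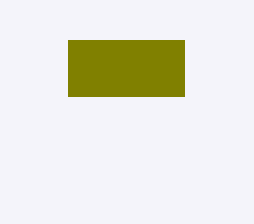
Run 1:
px0 = 68; py0 = 40; px1 = 184; py1 = 96; color = 'olive'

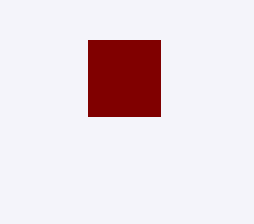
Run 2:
px0 = 88
py0 = 40
px1 = 160
py1 = 116
color = 'maroon'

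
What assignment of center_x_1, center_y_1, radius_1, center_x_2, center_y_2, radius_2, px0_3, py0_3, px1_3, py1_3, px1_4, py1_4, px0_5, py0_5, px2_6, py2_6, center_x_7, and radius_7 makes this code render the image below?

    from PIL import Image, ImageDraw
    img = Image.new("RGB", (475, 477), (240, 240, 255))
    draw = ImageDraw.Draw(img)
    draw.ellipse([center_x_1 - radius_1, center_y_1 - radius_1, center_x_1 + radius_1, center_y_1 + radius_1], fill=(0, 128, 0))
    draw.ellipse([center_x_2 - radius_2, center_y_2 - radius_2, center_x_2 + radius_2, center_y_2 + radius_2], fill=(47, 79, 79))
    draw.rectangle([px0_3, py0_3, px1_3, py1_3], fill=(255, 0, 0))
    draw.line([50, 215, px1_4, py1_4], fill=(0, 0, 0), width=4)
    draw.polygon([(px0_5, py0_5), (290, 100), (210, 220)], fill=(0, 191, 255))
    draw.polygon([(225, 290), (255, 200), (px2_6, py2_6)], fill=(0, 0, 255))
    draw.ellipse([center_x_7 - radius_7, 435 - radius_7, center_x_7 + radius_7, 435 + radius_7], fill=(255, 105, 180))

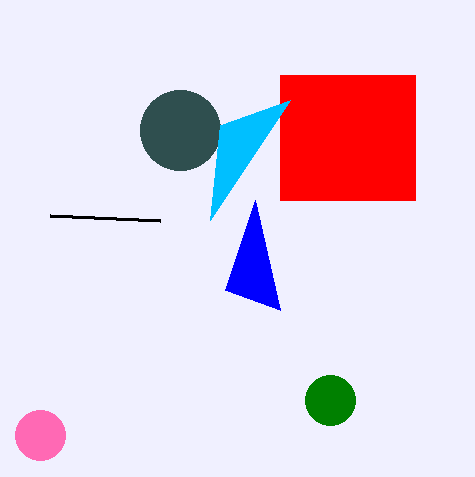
center_x_1 = 330
center_y_1 = 400
radius_1 = 25
center_x_2 = 180
center_y_2 = 130
radius_2 = 40
px0_3 = 280
py0_3 = 75
px1_3 = 415
py1_3 = 200
px1_4 = 160
py1_4 = 220
px0_5 = 220
py0_5 = 125
px2_6 = 280
py2_6 = 310
center_x_7 = 40
radius_7 = 25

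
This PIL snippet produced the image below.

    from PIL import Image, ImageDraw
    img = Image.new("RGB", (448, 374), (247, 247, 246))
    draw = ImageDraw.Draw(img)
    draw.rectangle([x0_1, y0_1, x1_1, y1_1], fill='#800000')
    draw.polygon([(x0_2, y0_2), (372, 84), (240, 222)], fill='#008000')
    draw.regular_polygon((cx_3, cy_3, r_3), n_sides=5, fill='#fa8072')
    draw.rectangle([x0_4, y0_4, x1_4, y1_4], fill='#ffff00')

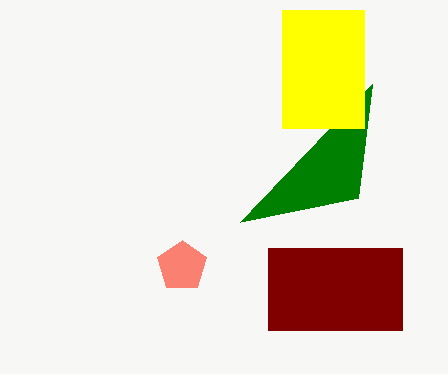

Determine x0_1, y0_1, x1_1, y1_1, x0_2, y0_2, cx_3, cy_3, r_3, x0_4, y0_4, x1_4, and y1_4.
x0_1 = 268; y0_1 = 248; x1_1 = 402; y1_1 = 330; x0_2 = 358; y0_2 = 198; cx_3 = 182; cy_3 = 266; r_3 = 26; x0_4 = 282; y0_4 = 10; x1_4 = 364; y1_4 = 128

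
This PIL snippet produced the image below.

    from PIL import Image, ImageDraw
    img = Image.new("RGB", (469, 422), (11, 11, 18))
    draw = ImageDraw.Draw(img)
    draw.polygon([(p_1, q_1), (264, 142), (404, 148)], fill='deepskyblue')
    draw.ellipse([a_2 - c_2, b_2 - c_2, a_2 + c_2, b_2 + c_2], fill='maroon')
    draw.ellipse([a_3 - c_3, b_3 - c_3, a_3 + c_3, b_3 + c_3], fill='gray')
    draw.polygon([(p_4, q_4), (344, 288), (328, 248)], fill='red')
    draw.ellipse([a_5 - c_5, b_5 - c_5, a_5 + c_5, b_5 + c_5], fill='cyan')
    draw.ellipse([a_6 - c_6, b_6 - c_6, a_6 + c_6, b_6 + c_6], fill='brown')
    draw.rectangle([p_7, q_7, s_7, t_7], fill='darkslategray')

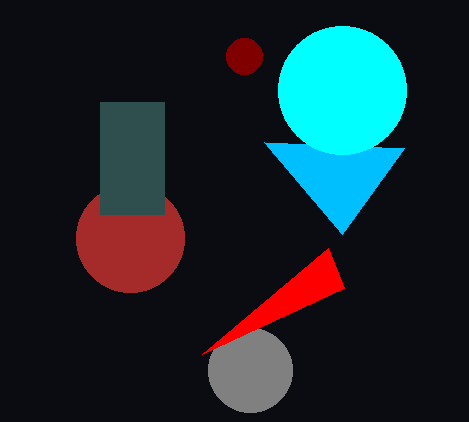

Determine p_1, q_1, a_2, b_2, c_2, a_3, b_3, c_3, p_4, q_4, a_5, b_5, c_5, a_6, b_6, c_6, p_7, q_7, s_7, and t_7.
p_1 = 342, q_1 = 234, a_2 = 244, b_2 = 56, c_2 = 18, a_3 = 250, b_3 = 370, c_3 = 42, p_4 = 202, q_4 = 354, a_5 = 342, b_5 = 90, c_5 = 64, a_6 = 130, b_6 = 238, c_6 = 54, p_7 = 100, q_7 = 102, s_7 = 164, t_7 = 214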